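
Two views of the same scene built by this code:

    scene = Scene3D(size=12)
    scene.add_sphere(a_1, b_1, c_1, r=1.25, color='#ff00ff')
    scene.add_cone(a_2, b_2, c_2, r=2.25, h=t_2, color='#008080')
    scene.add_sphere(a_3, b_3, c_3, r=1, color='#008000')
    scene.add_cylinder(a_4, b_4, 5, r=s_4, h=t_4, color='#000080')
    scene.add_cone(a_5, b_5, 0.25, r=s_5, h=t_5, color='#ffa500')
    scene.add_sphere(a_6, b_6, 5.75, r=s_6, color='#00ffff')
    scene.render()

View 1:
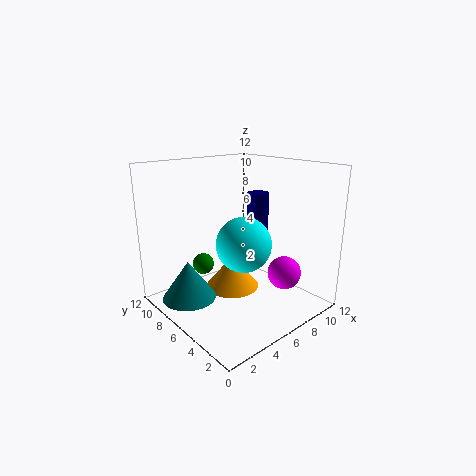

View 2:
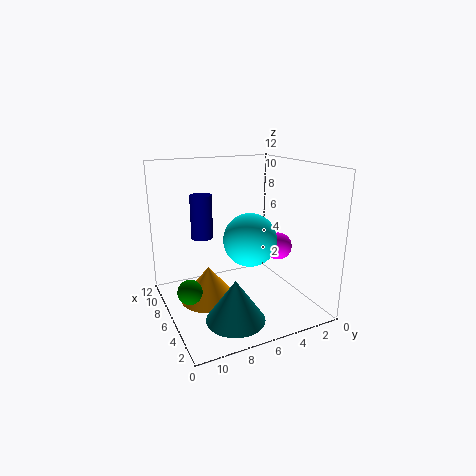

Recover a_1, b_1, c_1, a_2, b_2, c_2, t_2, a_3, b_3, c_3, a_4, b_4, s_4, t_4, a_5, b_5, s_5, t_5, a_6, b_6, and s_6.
a_1 = 6.75
b_1 = 1.5
c_1 = 4.25
a_2 = 2.25
b_2 = 8
c_2 = 1
t_2 = 3.25
a_3 = 5.5
b_3 = 10.5
c_3 = 2.25
a_4 = 10
b_4 = 7.75
s_4 = 1
t_4 = 4
a_5 = 7.25
b_5 = 8.25
s_5 = 2.5
t_5 = 3
a_6 = 5.75
b_6 = 5
s_6 = 2.25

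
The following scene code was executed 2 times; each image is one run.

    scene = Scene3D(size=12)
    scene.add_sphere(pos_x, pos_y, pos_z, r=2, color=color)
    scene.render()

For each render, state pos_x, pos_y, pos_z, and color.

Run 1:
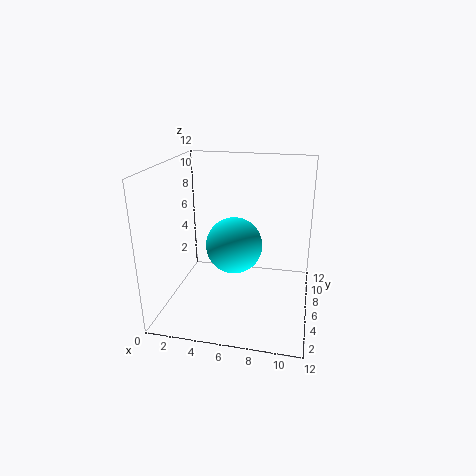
pos_x = 6.5; pos_y = 2.5; pos_z = 7; color = 'cyan'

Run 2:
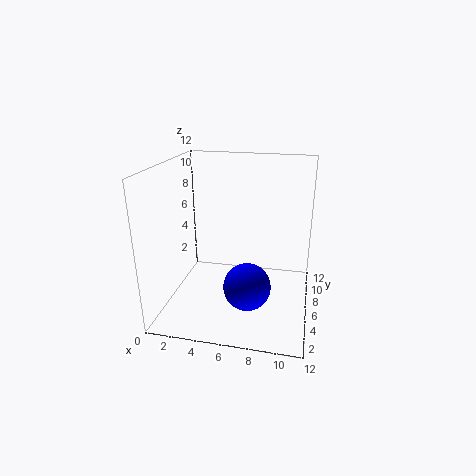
pos_x = 7; pos_y = 5; pos_z = 2; color = 'blue'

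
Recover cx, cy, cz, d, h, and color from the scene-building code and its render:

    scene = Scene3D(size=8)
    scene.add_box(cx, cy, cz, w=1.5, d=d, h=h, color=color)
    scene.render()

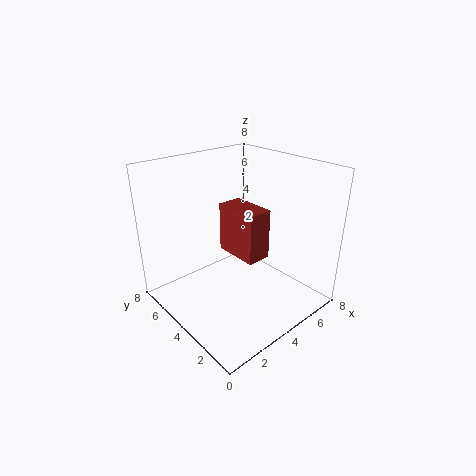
cx = 4.5, cy = 3.5, cz = 2.25, d = 2.75, h = 3, color = 'brown'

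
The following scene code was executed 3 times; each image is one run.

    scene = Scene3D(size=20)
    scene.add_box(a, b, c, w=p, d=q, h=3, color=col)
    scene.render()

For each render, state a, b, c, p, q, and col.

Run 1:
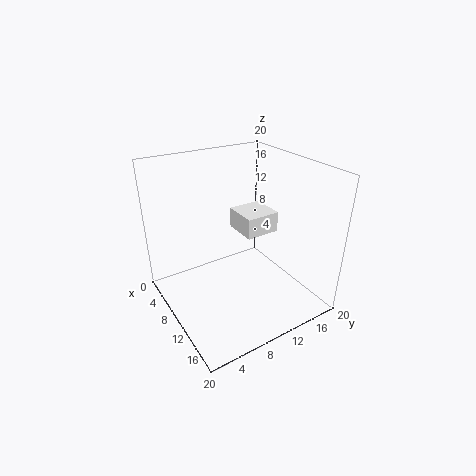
a = 5.5, b = 11.5, c = 9.5, p = 5, q = 5, col = 'white'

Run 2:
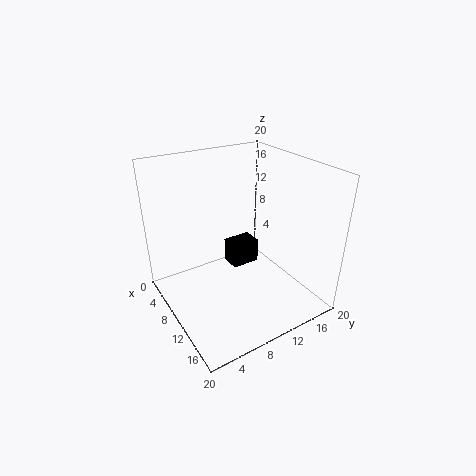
a = 11.5, b = 7, c = 8.5, p = 2.5, q = 3.5, col = 'black'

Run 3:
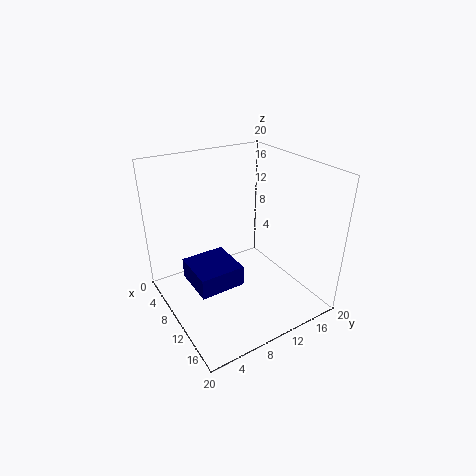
a = 5, b = 3.5, c = 3, p = 6.5, q = 6.5, col = 'navy'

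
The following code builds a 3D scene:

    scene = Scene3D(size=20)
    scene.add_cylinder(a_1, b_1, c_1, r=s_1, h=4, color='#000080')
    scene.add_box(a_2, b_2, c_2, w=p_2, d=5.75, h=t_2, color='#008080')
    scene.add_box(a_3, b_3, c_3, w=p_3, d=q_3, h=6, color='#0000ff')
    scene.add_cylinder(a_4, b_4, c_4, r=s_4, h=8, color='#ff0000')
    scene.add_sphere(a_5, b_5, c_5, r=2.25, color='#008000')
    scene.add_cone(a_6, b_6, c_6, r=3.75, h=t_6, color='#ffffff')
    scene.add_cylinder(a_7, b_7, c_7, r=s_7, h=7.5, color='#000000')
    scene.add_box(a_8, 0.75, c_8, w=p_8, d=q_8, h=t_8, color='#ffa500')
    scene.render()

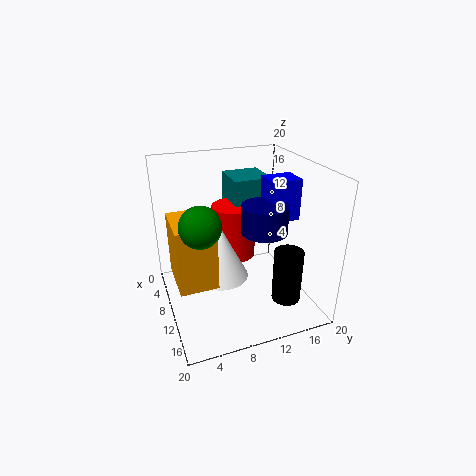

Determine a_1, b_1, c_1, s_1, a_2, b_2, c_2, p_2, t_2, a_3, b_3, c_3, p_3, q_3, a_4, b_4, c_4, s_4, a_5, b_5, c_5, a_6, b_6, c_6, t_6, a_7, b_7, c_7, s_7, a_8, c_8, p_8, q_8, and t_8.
a_1 = 10.5, b_1 = 13.75, c_1 = 10.5, s_1 = 3.25, a_2 = 0.25, b_2 = 11, c_2 = 9.25, p_2 = 6, t_2 = 7.5, a_3 = 6.75, b_3 = 14.75, c_3 = 11.5, p_3 = 3.75, q_3 = 4.5, a_4 = 5.5, b_4 = 11, c_4 = 5, s_4 = 3.25, a_5 = 17.5, b_5 = 3, c_5 = 16.25, a_6 = 10, b_6 = 7.5, c_6 = 4.5, t_6 = 7.5, a_7 = 14.75, b_7 = 15.5, c_7 = 1.75, s_7 = 2, a_8 = 7.75, c_8 = 5.75, p_8 = 6.75, q_8 = 5, t_8 = 8.5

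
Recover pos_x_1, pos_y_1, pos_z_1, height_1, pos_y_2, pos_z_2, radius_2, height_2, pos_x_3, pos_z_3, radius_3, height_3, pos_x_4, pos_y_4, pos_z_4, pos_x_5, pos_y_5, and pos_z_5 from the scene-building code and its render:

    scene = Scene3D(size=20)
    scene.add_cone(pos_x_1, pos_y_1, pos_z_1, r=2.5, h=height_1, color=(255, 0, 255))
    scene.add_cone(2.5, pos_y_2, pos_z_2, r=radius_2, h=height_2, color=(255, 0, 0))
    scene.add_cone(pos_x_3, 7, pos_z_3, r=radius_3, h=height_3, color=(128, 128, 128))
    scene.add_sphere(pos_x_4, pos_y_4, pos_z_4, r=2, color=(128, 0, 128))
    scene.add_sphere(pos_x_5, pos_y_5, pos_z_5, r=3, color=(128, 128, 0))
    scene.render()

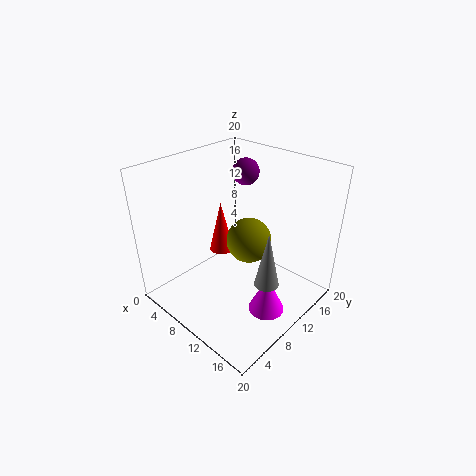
pos_x_1 = 15.5, pos_y_1 = 10, pos_z_1 = 0.5, height_1 = 5.5, pos_y_2 = 14, pos_z_2 = 3, radius_2 = 2, height_2 = 8.5, pos_x_3 = 17.5, pos_z_3 = 8, radius_3 = 1.5, height_3 = 7, pos_x_4 = 6, pos_y_4 = 16, pos_z_4 = 17, pos_x_5 = 12, pos_y_5 = 10, pos_z_5 = 10.5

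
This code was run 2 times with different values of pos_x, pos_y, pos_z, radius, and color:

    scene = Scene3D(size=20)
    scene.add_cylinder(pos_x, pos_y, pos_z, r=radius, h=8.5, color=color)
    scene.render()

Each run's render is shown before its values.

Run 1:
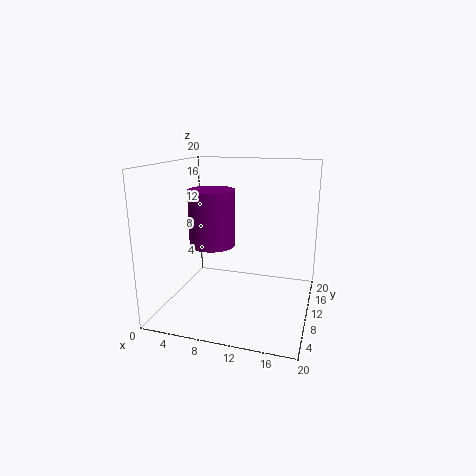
pos_x = 5
pos_y = 13
pos_z = 7.5
radius = 3.5
color = 'purple'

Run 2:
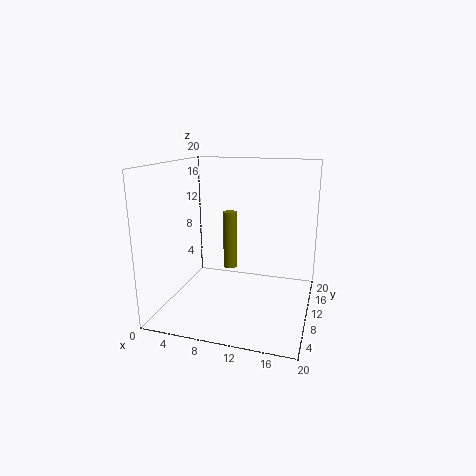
pos_x = 8
pos_y = 12.5
pos_z = 4.5
radius = 1
color = 'olive'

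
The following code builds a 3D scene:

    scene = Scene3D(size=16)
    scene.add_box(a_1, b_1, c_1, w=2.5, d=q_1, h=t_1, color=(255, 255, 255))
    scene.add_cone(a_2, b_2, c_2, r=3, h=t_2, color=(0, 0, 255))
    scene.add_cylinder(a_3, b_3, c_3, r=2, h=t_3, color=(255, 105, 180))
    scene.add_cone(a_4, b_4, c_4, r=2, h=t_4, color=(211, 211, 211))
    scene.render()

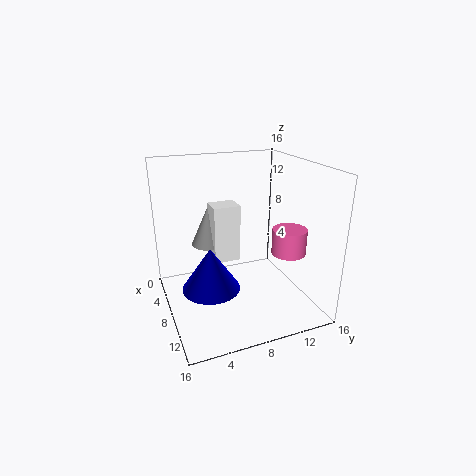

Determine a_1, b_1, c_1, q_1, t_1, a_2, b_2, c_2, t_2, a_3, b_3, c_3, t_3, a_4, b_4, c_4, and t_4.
a_1 = 5
b_1 = 5.5
c_1 = 5
q_1 = 3
t_1 = 6.5
a_2 = 10.5
b_2 = 4
c_2 = 4
t_2 = 4.5
a_3 = 9
b_3 = 14
c_3 = 5.5
t_3 = 3
a_4 = 5
b_4 = 5.5
c_4 = 6.5
t_4 = 4.5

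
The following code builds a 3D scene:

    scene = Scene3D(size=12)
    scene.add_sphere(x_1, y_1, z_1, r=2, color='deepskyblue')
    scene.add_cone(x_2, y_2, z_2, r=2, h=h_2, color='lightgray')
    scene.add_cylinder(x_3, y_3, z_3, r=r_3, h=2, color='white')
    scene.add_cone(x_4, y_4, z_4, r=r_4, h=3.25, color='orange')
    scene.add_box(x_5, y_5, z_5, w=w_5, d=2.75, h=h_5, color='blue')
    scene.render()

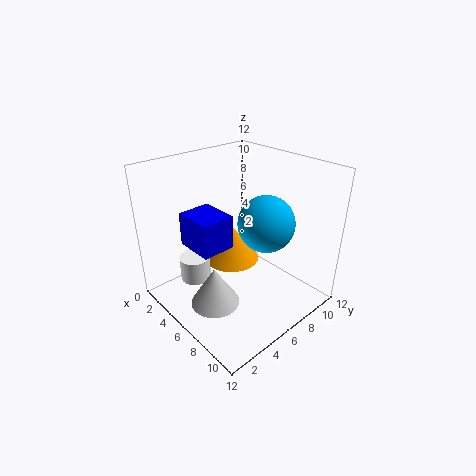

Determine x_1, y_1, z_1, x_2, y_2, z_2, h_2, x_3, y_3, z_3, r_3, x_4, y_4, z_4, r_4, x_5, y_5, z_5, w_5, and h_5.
x_1 = 9.75; y_1 = 5.25; z_1 = 9; x_2 = 6.5; y_2 = 3; z_2 = 1.25; h_2 = 3.25; x_3 = 4.25; y_3 = 2.75; z_3 = 2.75; r_3 = 1.25; x_4 = 4; y_4 = 7; z_4 = 2.75; r_4 = 2.5; x_5 = 3.25; y_5 = 2.25; z_5 = 5.75; w_5 = 3.25; h_5 = 2.75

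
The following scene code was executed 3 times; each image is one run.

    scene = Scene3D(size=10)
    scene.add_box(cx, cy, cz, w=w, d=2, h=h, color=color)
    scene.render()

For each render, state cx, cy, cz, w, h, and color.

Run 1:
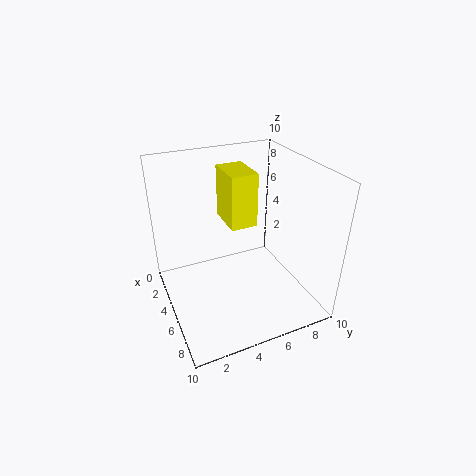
cx = 1, cy = 5, cz = 5, w = 3, h = 4, color = 'yellow'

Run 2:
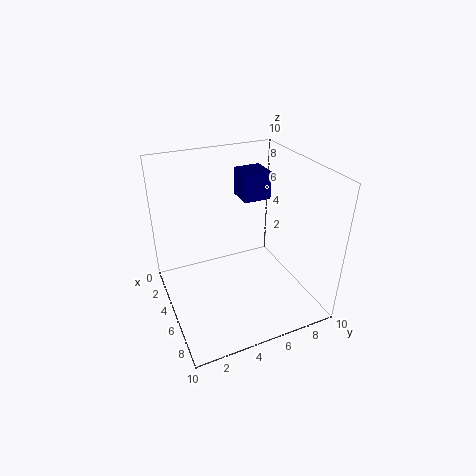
cx = 2, cy = 6, cz = 7, w = 2, h = 2, color = 'navy'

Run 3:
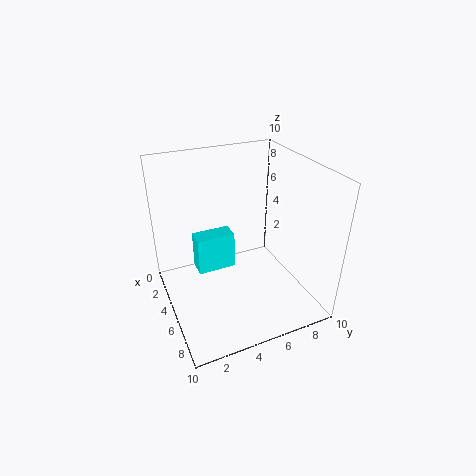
cx = 8, cy = 1, cz = 6, w = 1, h = 2, color = 'cyan'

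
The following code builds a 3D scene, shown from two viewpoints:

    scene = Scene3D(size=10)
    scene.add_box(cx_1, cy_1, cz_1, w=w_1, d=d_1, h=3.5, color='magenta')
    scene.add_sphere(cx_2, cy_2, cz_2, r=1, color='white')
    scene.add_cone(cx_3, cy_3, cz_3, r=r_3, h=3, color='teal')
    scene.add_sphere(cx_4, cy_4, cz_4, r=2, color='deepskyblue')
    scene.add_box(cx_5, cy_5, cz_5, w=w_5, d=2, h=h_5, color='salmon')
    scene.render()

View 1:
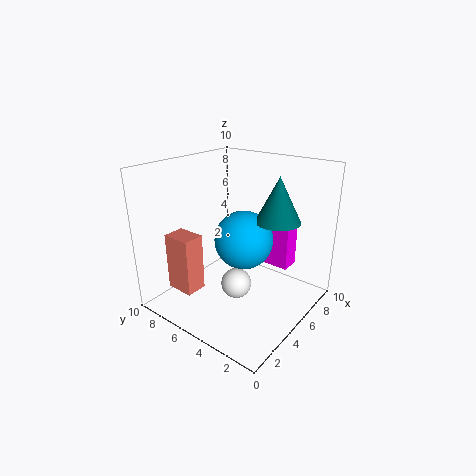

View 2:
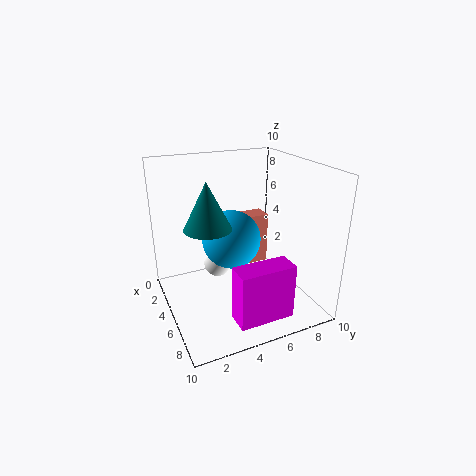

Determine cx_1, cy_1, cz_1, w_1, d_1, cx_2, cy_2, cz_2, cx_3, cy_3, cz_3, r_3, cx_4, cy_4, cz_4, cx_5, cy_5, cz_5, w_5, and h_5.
cx_1 = 8.5; cy_1 = 3; cz_1 = 1.5; w_1 = 1.5; d_1 = 3.5; cx_2 = 3.5; cy_2 = 4; cz_2 = 2.5; cx_3 = 6; cy_3 = 2.5; cz_3 = 6.5; r_3 = 1.5; cx_4 = 5; cy_4 = 4.5; cz_4 = 5; cx_5 = 1.5; cy_5 = 6.5; cz_5 = 1.5; w_5 = 1.5; h_5 = 4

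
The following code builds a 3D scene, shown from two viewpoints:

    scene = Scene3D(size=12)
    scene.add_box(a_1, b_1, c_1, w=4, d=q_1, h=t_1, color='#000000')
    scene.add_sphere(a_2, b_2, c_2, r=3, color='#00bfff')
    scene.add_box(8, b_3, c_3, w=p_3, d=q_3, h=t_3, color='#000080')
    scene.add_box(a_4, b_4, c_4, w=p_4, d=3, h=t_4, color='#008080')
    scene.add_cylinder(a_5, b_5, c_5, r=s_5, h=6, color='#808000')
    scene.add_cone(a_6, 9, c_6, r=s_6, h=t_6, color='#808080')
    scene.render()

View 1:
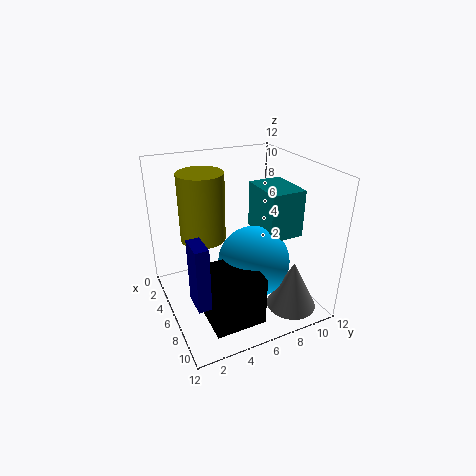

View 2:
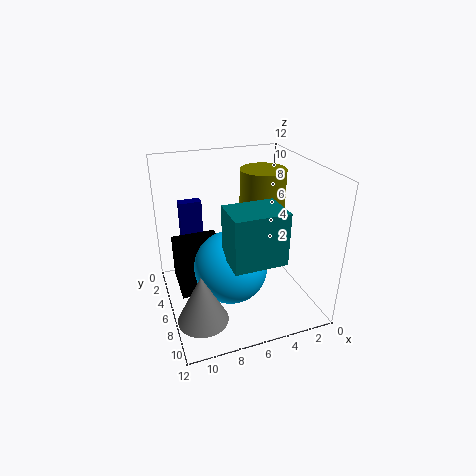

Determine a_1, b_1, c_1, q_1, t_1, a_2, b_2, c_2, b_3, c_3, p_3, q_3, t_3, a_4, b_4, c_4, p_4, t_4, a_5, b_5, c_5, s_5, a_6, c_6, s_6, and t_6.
a_1 = 7, b_1 = 2, c_1 = 1, q_1 = 4, t_1 = 4, a_2 = 7, b_2 = 7, c_2 = 4, b_3 = 1, c_3 = 3, p_3 = 2, q_3 = 1, t_3 = 5, a_4 = 4, b_4 = 8, c_4 = 6, p_4 = 4, t_4 = 4, a_5 = 3, b_5 = 4, c_5 = 5, s_5 = 2, a_6 = 10, c_6 = 1, s_6 = 2, t_6 = 4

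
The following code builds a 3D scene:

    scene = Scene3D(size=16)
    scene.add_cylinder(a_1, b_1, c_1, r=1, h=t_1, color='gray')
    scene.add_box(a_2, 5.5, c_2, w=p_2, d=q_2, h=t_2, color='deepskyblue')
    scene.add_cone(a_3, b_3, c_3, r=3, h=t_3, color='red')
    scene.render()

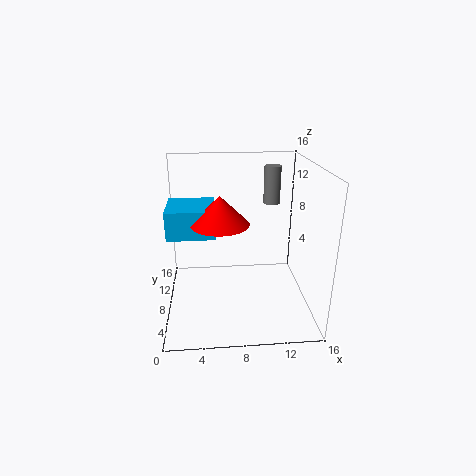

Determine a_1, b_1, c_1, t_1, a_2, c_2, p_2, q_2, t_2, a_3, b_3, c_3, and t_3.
a_1 = 12.5, b_1 = 12.5, c_1 = 10.5, t_1 = 4.5, a_2 = 0.5, c_2 = 9, p_2 = 5, q_2 = 5, t_2 = 3, a_3 = 6, b_3 = 6, c_3 = 10.5, t_3 = 3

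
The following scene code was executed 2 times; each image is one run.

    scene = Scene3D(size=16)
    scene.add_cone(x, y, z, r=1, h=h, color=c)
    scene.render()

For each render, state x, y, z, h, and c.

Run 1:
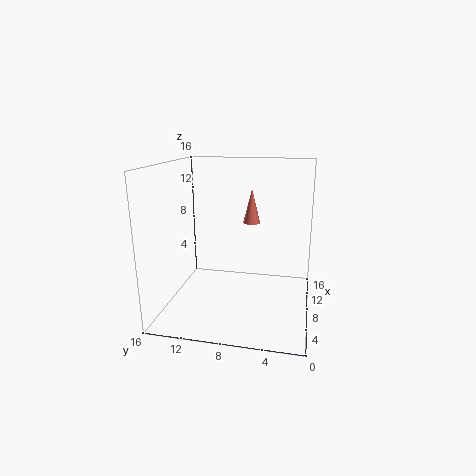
x = 11, y = 7, z = 9, h = 4, c = 'salmon'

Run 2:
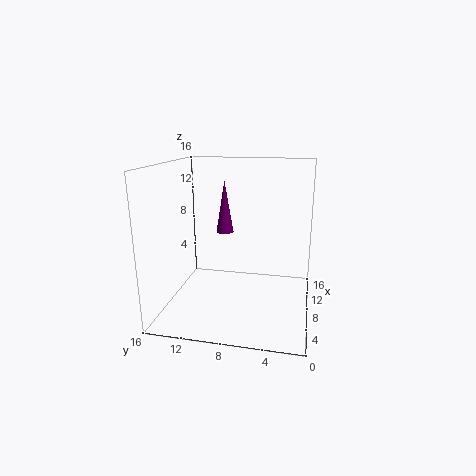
x = 10, y = 10, z = 8, h = 6, c = 'purple'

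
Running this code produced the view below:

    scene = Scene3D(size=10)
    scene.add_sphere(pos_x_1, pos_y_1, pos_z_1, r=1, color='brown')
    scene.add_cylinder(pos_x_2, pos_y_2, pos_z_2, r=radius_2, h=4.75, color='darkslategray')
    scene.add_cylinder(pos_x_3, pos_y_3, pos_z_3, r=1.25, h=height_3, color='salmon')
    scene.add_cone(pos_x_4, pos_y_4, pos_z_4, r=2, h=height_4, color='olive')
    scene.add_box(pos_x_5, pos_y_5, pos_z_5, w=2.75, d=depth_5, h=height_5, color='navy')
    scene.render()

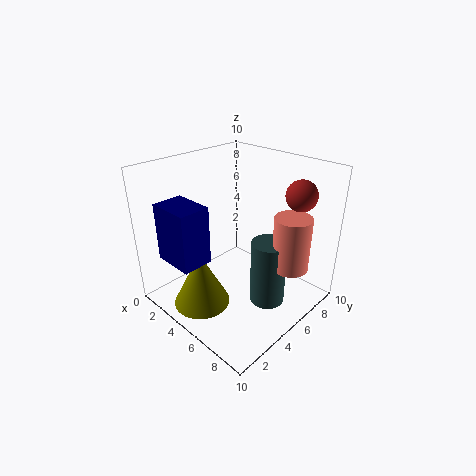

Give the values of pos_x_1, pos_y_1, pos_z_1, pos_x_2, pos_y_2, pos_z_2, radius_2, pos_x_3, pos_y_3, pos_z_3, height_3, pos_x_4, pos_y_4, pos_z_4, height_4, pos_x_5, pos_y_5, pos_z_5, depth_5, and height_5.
pos_x_1 = 8.5
pos_y_1 = 7
pos_z_1 = 8.5
pos_x_2 = 7
pos_y_2 = 6
pos_z_2 = 0.25
radius_2 = 1.25
pos_x_3 = 8.25
pos_y_3 = 6.75
pos_z_3 = 3.25
height_3 = 3.75
pos_x_4 = 3.75
pos_y_4 = 2.5
pos_z_4 = 0.25
height_4 = 4
pos_x_5 = 2.5
pos_y_5 = 0.25
pos_z_5 = 4.5
depth_5 = 2
height_5 = 3.75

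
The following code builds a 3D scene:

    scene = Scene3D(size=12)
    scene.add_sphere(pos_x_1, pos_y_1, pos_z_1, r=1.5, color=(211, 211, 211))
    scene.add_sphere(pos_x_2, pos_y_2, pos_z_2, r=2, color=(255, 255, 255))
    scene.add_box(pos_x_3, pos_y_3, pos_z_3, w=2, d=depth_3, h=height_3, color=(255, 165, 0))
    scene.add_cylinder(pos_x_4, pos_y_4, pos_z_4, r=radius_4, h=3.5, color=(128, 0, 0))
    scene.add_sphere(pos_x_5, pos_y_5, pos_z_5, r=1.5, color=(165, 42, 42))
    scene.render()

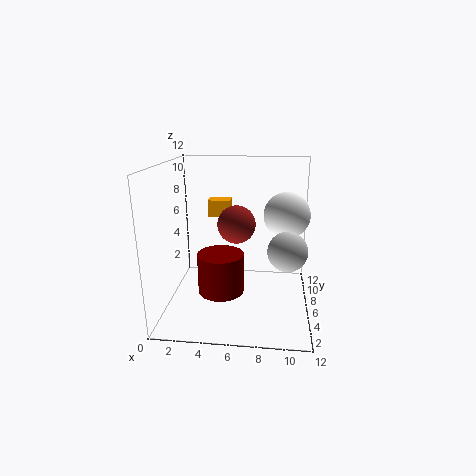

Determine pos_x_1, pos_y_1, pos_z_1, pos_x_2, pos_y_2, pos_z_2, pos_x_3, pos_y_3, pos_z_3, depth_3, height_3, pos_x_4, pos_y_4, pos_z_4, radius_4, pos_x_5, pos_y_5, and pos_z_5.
pos_x_1 = 10, pos_y_1 = 3.5, pos_z_1 = 6, pos_x_2 = 10, pos_y_2 = 8, pos_z_2 = 7.5, pos_x_3 = 3, pos_y_3 = 8.5, pos_z_3 = 7, depth_3 = 1.5, height_3 = 1.5, pos_x_4 = 4.5, pos_y_4 = 6, pos_z_4 = 1, radius_4 = 2, pos_x_5 = 6, pos_y_5 = 5, pos_z_5 = 7.5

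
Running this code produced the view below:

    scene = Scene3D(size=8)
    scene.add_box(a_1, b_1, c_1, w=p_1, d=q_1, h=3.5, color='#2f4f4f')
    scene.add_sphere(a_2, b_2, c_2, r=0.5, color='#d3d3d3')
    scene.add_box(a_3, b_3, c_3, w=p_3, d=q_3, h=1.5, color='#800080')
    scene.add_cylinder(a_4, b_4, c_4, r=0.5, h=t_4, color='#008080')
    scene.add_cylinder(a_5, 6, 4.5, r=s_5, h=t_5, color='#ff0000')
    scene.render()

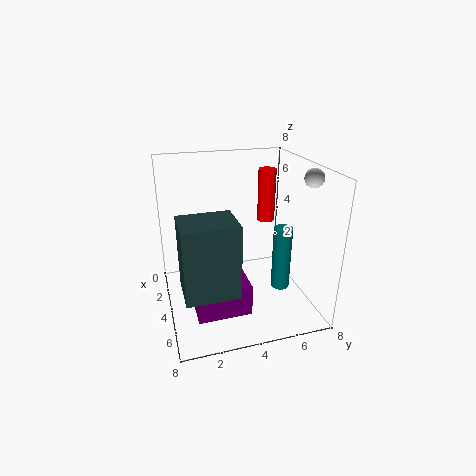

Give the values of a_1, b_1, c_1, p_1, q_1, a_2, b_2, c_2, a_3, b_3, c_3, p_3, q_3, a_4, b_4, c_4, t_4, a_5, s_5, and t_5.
a_1 = 6; b_1 = 0.5; c_1 = 3; p_1 = 2; q_1 = 2.5; a_2 = 5.5; b_2 = 7.5; c_2 = 7.5; a_3 = 5.5; b_3 = 1; c_3 = 2; p_3 = 2.5; q_3 = 2.5; a_4 = 5.5; b_4 = 6; c_4 = 1.5; t_4 = 3.5; a_5 = 3; s_5 = 0.5; t_5 = 3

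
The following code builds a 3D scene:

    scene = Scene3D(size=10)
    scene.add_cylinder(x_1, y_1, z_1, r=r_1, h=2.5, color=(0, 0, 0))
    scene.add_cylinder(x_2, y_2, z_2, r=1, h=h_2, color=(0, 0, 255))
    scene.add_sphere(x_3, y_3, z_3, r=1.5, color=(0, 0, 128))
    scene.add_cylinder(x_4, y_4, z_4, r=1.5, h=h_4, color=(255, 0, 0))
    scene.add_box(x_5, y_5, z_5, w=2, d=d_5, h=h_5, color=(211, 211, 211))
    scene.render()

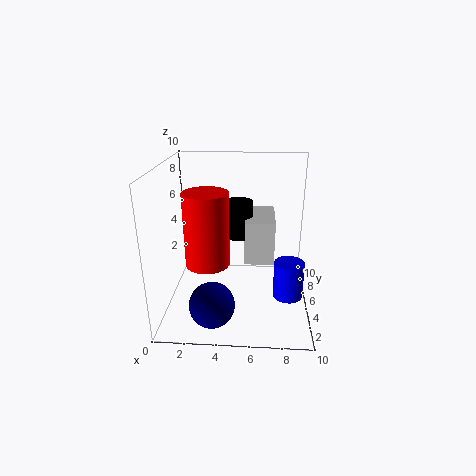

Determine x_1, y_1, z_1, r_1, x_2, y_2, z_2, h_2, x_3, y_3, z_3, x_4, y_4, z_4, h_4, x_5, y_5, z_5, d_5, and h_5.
x_1 = 5; y_1 = 5.5; z_1 = 5; r_1 = 1; x_2 = 8.5; y_2 = 3.5; z_2 = 1.5; h_2 = 2.5; x_3 = 3.5; y_3 = 2; z_3 = 1.5; x_4 = 3; y_4 = 4; z_4 = 3.5; h_4 = 5; x_5 = 5.5; y_5 = 4; z_5 = 3.5; d_5 = 3.5; h_5 = 3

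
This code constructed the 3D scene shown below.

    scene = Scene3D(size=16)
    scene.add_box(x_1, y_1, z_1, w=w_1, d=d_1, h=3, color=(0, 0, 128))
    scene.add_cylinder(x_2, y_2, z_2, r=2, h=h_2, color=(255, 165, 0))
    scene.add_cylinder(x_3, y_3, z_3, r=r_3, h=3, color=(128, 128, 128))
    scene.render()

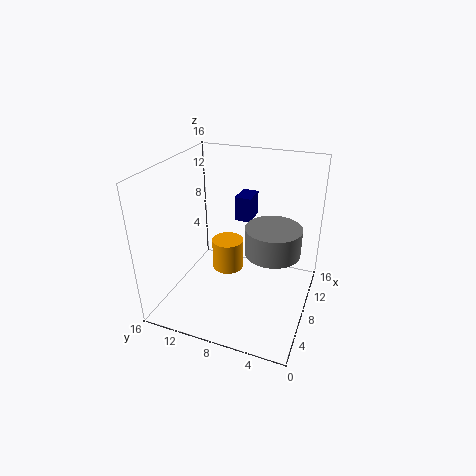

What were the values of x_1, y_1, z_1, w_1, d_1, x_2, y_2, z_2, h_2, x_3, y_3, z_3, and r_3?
x_1 = 12
y_1 = 8
z_1 = 8
w_1 = 3
d_1 = 2
x_2 = 12
y_2 = 11
z_2 = 1
h_2 = 4
x_3 = 8
y_3 = 4
z_3 = 7
r_3 = 3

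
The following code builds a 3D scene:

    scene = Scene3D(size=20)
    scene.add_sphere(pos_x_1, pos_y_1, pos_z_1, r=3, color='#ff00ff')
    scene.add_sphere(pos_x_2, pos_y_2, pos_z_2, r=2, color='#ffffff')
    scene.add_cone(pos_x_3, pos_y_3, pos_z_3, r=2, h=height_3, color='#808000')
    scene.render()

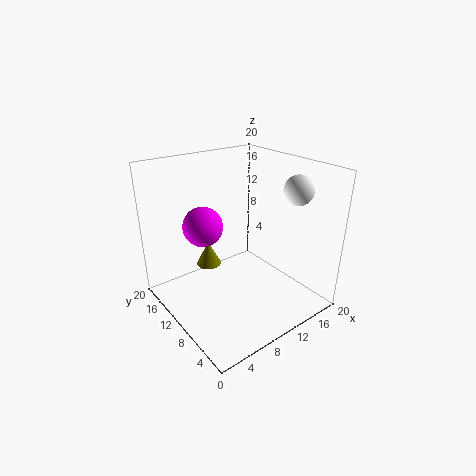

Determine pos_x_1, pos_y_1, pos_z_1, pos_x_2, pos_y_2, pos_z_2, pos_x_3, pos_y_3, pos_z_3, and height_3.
pos_x_1 = 8; pos_y_1 = 16; pos_z_1 = 10; pos_x_2 = 16; pos_y_2 = 5; pos_z_2 = 17; pos_x_3 = 10; pos_y_3 = 18; pos_z_3 = 2; height_3 = 4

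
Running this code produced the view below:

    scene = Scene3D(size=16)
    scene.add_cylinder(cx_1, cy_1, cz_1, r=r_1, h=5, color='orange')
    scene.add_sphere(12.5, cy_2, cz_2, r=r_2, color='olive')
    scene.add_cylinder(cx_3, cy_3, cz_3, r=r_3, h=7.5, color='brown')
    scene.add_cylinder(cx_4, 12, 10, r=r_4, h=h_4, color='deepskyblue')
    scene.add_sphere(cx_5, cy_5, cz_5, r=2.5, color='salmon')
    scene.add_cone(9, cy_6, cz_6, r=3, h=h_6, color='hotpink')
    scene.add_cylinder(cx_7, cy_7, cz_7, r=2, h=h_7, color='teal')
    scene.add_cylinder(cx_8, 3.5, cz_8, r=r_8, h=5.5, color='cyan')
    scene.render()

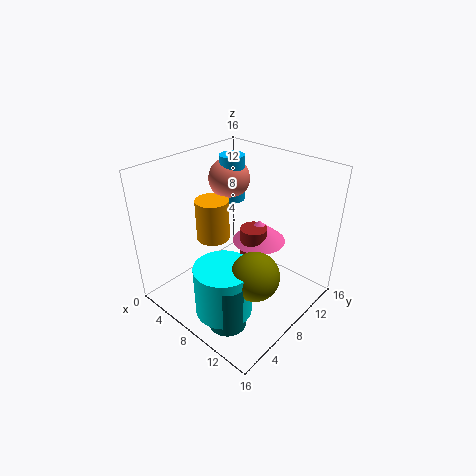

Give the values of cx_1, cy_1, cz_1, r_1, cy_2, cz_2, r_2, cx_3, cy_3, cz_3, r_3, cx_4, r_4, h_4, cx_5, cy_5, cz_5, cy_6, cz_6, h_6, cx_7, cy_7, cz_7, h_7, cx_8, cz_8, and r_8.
cx_1 = 3.5
cy_1 = 8.5
cz_1 = 6
r_1 = 2
cy_2 = 5.5
cz_2 = 6.5
r_2 = 2.5
cx_3 = 9
cy_3 = 9.5
cz_3 = 1.5
r_3 = 1.5
cx_4 = 3.5
r_4 = 1.5
h_4 = 5.5
cx_5 = 3
cy_5 = 12
cz_5 = 12.5
cy_6 = 10.5
cz_6 = 7
h_6 = 2.5
cx_7 = 11
cy_7 = 3
cz_7 = 1
h_7 = 5.5
cx_8 = 10
cz_8 = 2
r_8 = 3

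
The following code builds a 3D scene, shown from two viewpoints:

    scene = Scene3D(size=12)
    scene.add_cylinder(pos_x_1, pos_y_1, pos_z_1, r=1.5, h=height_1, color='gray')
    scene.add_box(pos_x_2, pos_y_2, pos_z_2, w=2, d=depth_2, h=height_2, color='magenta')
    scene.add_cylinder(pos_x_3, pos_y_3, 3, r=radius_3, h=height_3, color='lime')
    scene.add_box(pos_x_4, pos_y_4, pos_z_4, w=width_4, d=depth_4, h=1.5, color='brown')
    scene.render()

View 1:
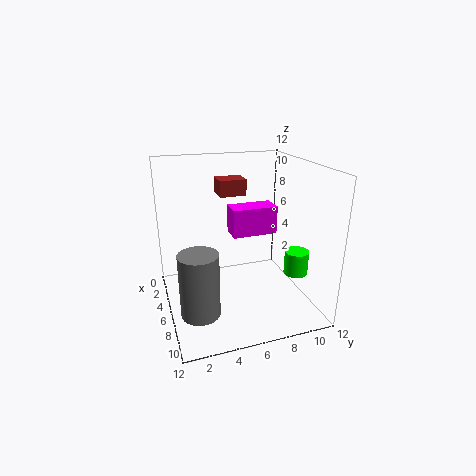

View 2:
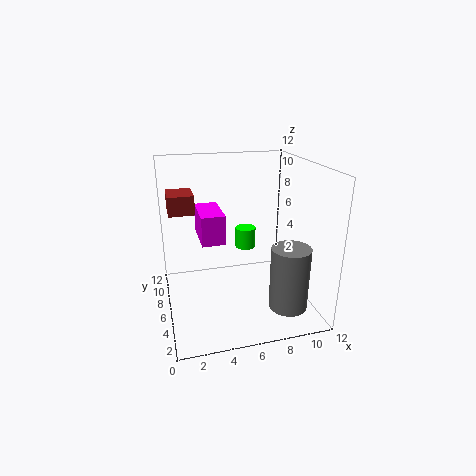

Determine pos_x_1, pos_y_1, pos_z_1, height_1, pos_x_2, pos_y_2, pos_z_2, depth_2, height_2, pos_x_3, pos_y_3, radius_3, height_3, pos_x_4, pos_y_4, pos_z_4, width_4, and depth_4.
pos_x_1 = 9, pos_y_1 = 2, pos_z_1 = 1.5, height_1 = 5, pos_x_2 = 3, pos_y_2 = 6, pos_z_2 = 5.5, depth_2 = 4, height_2 = 2.5, pos_x_3 = 8, pos_y_3 = 10.5, radius_3 = 1, height_3 = 2, pos_x_4 = 0.5, pos_y_4 = 5.5, pos_z_4 = 8.5, width_4 = 2, depth_4 = 2.5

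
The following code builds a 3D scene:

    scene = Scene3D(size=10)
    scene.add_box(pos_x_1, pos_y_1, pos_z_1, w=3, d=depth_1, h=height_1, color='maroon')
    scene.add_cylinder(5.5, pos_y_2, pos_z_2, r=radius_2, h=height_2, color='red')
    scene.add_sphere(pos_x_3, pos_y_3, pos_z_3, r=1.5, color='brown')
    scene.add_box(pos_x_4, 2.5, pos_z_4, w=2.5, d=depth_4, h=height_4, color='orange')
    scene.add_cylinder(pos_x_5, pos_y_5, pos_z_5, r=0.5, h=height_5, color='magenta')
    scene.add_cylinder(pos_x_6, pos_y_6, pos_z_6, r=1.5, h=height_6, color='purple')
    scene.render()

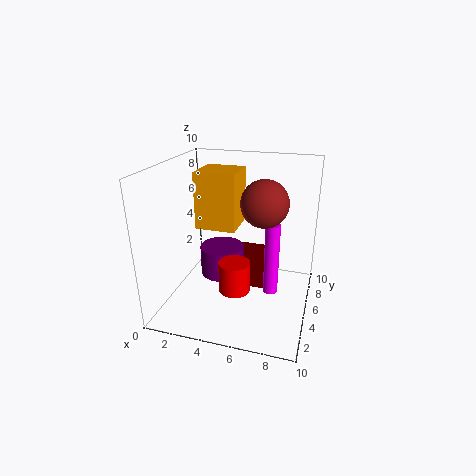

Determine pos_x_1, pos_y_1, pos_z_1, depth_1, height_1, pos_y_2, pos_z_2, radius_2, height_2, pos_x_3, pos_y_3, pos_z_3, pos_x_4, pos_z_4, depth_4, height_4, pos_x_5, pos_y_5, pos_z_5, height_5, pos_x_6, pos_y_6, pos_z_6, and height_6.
pos_x_1 = 4
pos_y_1 = 6
pos_z_1 = 0.5
depth_1 = 1.5
height_1 = 3
pos_y_2 = 2.5
pos_z_2 = 2.5
radius_2 = 1
height_2 = 2
pos_x_3 = 7
pos_y_3 = 4
pos_z_3 = 8
pos_x_4 = 3
pos_z_4 = 6.5
depth_4 = 2.5
height_4 = 3.5
pos_x_5 = 7.5
pos_y_5 = 4.5
pos_z_5 = 1.5
height_5 = 5
pos_x_6 = 4
pos_y_6 = 4.5
pos_z_6 = 2.5
height_6 = 2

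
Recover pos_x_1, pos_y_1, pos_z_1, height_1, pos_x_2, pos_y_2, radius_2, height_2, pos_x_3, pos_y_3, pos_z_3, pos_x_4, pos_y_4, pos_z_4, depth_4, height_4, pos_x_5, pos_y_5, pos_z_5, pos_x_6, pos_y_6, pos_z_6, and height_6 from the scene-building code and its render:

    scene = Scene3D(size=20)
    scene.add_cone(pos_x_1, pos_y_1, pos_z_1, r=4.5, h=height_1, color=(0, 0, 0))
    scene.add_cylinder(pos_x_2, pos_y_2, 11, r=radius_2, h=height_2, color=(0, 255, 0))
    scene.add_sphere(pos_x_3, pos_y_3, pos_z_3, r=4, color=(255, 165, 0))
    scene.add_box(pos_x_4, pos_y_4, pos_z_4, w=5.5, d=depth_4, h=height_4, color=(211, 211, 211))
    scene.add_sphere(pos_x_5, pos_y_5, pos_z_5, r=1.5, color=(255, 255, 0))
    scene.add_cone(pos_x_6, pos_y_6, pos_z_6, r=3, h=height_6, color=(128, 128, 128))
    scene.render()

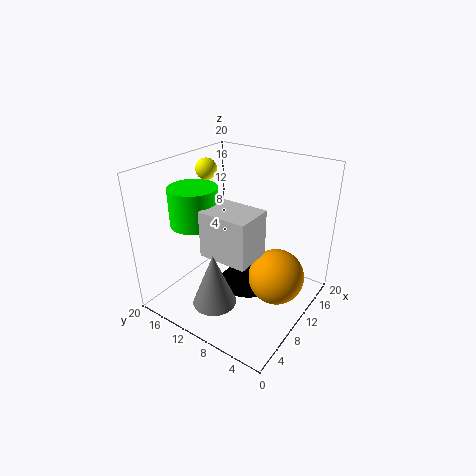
pos_x_1 = 13.5
pos_y_1 = 10.5
pos_z_1 = 0.5
height_1 = 5
pos_x_2 = 8.5
pos_y_2 = 16.5
radius_2 = 3.5
height_2 = 5.5
pos_x_3 = 12.5
pos_y_3 = 5
pos_z_3 = 4
pos_x_4 = 6
pos_y_4 = 6.5
pos_z_4 = 8
depth_4 = 7
height_4 = 6.5
pos_x_5 = 11
pos_y_5 = 16
pos_z_5 = 18.5
pos_x_6 = 5
pos_y_6 = 10.5
pos_z_6 = 2
height_6 = 7.5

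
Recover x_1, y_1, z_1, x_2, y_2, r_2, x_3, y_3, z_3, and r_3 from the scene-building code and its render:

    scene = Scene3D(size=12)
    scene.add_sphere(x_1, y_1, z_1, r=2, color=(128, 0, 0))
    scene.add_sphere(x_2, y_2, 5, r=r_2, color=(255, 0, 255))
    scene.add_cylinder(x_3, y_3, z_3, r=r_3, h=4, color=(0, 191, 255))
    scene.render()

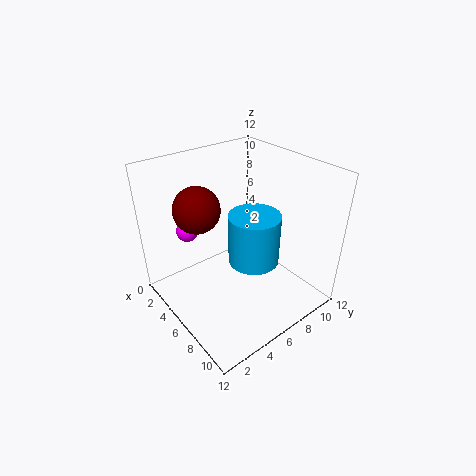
x_1 = 3; y_1 = 4; z_1 = 8; x_2 = 1; y_2 = 4; r_2 = 1; x_3 = 8; y_3 = 6; z_3 = 5; r_3 = 2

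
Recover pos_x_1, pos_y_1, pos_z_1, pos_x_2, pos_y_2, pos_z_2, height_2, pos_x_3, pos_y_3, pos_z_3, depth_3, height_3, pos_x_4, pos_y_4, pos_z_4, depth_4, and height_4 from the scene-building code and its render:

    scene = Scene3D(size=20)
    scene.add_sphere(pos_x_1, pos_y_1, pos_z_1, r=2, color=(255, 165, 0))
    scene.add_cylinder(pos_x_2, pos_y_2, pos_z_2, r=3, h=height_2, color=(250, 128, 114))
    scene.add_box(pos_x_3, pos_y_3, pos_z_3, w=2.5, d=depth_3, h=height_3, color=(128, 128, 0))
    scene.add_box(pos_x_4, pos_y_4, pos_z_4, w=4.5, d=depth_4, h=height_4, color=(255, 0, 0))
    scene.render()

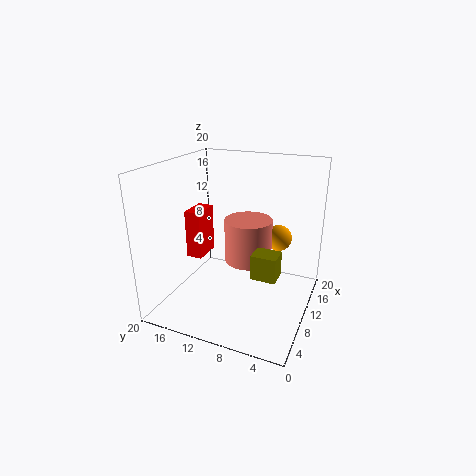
pos_x_1 = 16.5
pos_y_1 = 6
pos_z_1 = 8
pos_x_2 = 7.5
pos_y_2 = 7.5
pos_z_2 = 8.5
height_2 = 5.5
pos_x_3 = 3
pos_y_3 = 2.5
pos_z_3 = 8.5
depth_3 = 3
height_3 = 3
pos_x_4 = 11.5
pos_y_4 = 17
pos_z_4 = 4.5
depth_4 = 2.5
height_4 = 7.5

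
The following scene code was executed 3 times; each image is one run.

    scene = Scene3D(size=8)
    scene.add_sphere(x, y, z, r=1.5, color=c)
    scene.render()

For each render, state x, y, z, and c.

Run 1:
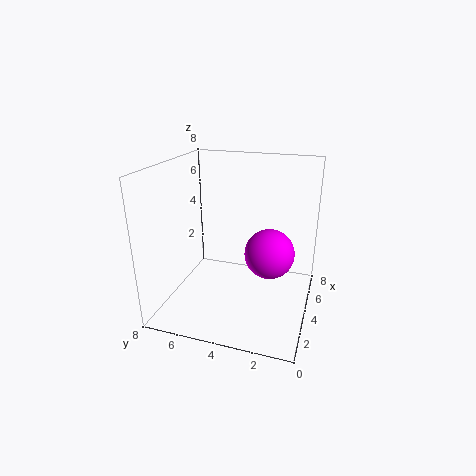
x = 5.5; y = 2.5; z = 2.5; c = 'magenta'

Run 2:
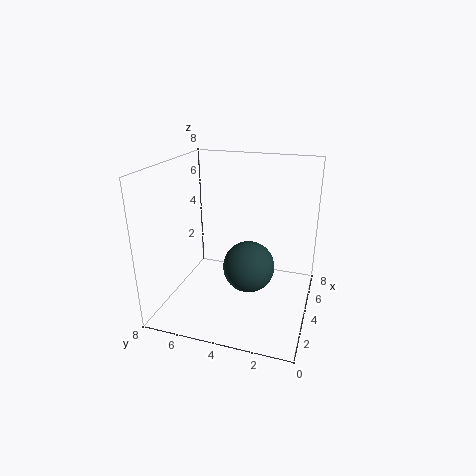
x = 4.5; y = 3.5; z = 2; c = 'darkslategray'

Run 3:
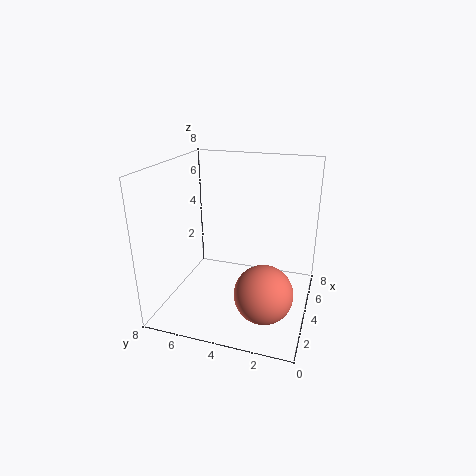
x = 2; y = 2; z = 2; c = 'salmon'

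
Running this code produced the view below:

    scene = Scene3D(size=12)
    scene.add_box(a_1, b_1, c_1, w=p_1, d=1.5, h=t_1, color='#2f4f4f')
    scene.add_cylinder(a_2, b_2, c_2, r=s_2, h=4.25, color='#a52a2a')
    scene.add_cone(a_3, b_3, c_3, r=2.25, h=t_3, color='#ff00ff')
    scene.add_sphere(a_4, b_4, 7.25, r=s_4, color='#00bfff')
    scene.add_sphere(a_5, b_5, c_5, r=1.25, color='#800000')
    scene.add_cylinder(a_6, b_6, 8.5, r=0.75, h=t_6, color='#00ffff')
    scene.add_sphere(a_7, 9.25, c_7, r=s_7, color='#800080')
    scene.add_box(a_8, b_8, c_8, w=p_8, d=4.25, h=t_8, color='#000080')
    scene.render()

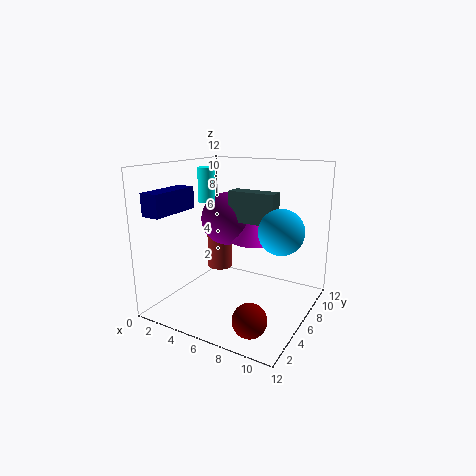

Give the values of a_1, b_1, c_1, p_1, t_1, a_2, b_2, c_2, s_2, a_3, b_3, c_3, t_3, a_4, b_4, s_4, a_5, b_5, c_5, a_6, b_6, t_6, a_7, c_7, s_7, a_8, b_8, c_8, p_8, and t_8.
a_1 = 4
b_1 = 7.75
c_1 = 6.75
p_1 = 4.25
t_1 = 2.75
a_2 = 1.75
b_2 = 9.75
c_2 = 1.25
s_2 = 1.25
a_3 = 5.75
b_3 = 9.5
c_3 = 4.75
t_3 = 3
a_4 = 10
b_4 = 5.5
s_4 = 1.75
a_5 = 9.5
b_5 = 1.5
c_5 = 1.75
a_6 = 2.25
b_6 = 7
t_6 = 3
a_7 = 3
c_7 = 6.5
s_7 = 2.5
a_8 = 1.25
b_8 = 0.25
c_8 = 8.5
p_8 = 1.5
t_8 = 1.75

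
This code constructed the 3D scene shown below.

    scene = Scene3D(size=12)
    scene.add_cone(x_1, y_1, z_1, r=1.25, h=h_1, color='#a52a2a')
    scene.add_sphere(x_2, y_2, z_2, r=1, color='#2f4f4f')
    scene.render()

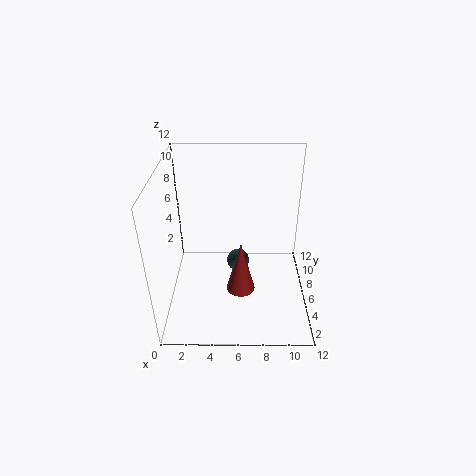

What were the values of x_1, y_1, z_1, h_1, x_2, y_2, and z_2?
x_1 = 6.25, y_1 = 5.5, z_1 = 1, h_1 = 4.75, x_2 = 6, y_2 = 7.25, z_2 = 2.75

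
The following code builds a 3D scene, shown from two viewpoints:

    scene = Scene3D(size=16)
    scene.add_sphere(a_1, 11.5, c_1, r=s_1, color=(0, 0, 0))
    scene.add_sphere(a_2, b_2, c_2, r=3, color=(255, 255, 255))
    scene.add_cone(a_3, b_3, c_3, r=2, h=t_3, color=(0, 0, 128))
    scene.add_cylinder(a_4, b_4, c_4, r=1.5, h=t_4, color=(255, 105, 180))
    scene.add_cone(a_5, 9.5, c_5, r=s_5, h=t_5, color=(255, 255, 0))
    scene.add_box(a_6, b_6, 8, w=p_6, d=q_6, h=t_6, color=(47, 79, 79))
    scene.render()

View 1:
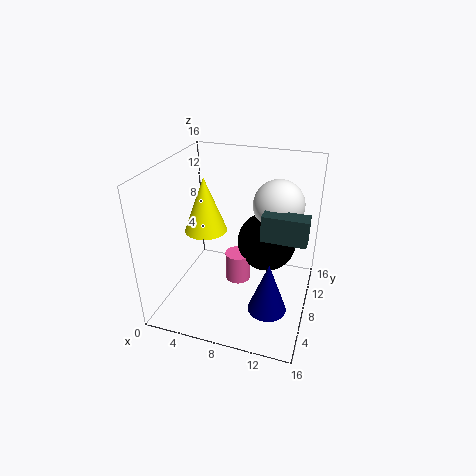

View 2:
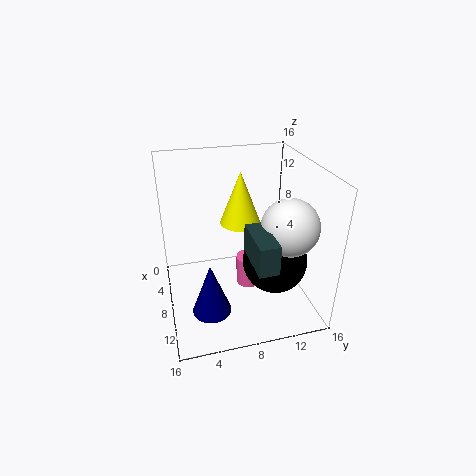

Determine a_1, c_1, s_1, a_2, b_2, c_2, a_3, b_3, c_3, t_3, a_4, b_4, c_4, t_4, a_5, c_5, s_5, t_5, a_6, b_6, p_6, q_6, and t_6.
a_1 = 10.5, c_1 = 6, s_1 = 3.5, a_2 = 11.5, b_2 = 12.5, c_2 = 10.5, a_3 = 12.5, b_3 = 4, c_3 = 2.5, t_3 = 5.5, a_4 = 7.5, b_4 = 9.5, c_4 = 1.5, t_4 = 3.5, a_5 = 3.5, c_5 = 7.5, s_5 = 2.5, t_5 = 6.5, a_6 = 10.5, b_6 = 8, p_6 = 5, q_6 = 2, t_6 = 3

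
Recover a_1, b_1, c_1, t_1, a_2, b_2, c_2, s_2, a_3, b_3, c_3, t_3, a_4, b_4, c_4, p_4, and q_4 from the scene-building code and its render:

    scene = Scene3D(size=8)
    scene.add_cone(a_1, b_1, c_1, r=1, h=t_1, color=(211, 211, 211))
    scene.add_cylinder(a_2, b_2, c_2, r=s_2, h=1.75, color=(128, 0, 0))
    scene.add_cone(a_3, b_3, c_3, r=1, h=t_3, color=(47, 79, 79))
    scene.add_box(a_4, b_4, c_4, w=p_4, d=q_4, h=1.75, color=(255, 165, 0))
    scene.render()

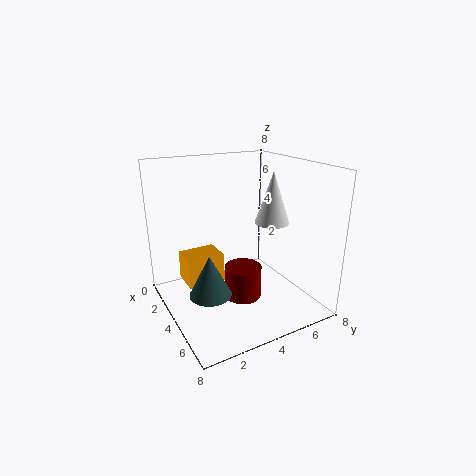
a_1 = 4
b_1 = 6.25
c_1 = 4.5
t_1 = 3
a_2 = 5
b_2 = 3.75
c_2 = 1
s_2 = 1
a_3 = 6.25
b_3 = 1.25
c_3 = 2.5
t_3 = 2
a_4 = 1
b_4 = 1.5
c_4 = 0.75
p_4 = 1.75
q_4 = 2.25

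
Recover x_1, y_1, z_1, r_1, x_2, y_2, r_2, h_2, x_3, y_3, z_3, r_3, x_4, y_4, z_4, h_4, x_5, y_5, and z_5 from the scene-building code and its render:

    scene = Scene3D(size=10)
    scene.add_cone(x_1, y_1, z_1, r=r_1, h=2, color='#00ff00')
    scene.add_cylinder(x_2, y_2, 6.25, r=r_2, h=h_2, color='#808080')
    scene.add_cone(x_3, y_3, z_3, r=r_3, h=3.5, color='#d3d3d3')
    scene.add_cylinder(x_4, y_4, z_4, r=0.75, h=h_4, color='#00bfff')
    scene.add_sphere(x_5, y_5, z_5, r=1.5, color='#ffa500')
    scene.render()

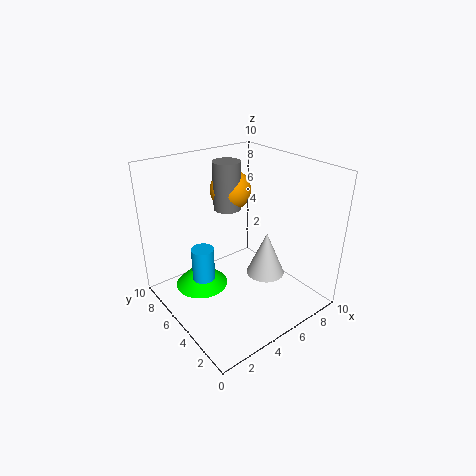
x_1 = 3.5, y_1 = 7.75, z_1 = 0.25, r_1 = 2, x_2 = 5.75, y_2 = 7.25, r_2 = 1, h_2 = 3.5, x_3 = 8, y_3 = 5.25, z_3 = 0.75, r_3 = 1.5, x_4 = 2.25, y_4 = 5.25, z_4 = 2.75, h_4 = 2.25, x_5 = 6.25, y_5 = 7.5, z_5 = 7.5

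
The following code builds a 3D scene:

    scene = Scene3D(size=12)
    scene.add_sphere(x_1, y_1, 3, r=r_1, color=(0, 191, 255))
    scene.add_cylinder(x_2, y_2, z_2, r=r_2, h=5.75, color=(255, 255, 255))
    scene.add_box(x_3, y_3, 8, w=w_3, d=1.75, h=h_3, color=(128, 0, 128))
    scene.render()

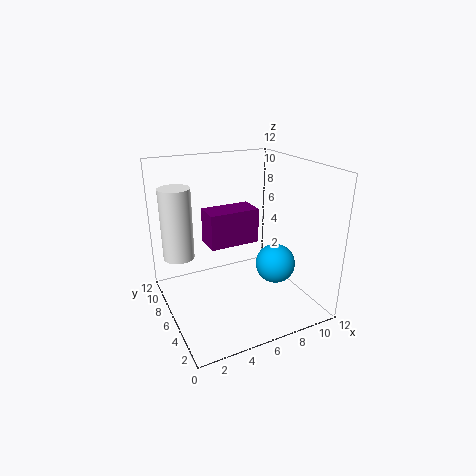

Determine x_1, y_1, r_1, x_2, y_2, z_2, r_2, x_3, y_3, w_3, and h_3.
x_1 = 9.5, y_1 = 5.5, r_1 = 1.75, x_2 = 1.25, y_2 = 7.25, z_2 = 4.75, r_2 = 1.25, x_3 = 1.75, y_3 = 1, w_3 = 3.25, h_3 = 2.25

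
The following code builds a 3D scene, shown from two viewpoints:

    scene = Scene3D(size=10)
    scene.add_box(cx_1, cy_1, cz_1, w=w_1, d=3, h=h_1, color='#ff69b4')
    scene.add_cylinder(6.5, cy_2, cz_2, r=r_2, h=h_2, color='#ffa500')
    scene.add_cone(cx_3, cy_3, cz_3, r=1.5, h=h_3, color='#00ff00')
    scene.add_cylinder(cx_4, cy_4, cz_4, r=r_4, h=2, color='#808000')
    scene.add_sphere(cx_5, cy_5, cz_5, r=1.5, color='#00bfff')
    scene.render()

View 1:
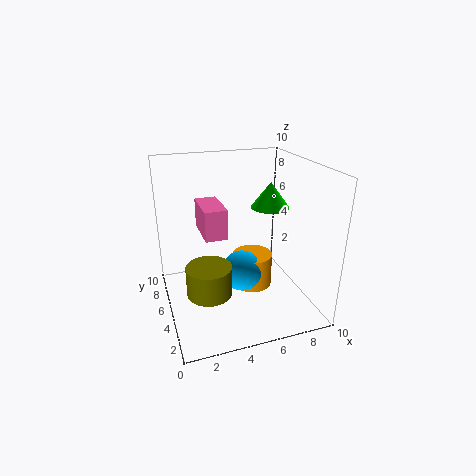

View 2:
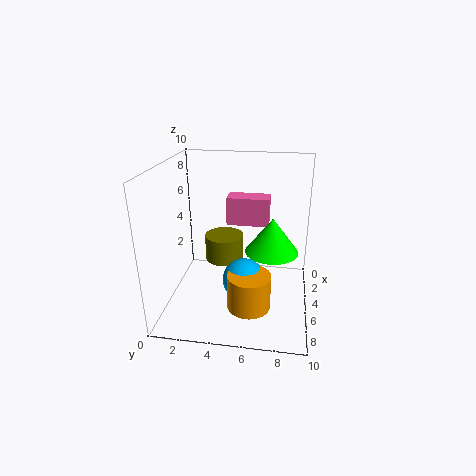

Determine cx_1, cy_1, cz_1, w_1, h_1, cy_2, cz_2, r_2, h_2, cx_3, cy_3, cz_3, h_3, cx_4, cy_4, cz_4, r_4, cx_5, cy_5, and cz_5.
cx_1 = 2.5; cy_1 = 4; cz_1 = 5.5; w_1 = 1.5; h_1 = 2; cy_2 = 6; cz_2 = 0.5; r_2 = 1.5; h_2 = 2.5; cx_3 = 8.5; cy_3 = 7.5; cz_3 = 6; h_3 = 2; cx_4 = 2.5; cy_4 = 3.5; cz_4 = 2; r_4 = 1.5; cx_5 = 5.5; cy_5 = 5.5; cz_5 = 2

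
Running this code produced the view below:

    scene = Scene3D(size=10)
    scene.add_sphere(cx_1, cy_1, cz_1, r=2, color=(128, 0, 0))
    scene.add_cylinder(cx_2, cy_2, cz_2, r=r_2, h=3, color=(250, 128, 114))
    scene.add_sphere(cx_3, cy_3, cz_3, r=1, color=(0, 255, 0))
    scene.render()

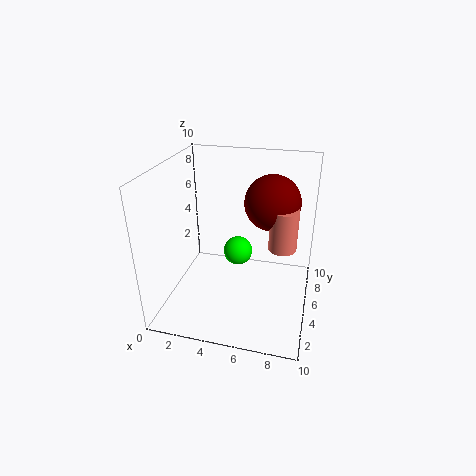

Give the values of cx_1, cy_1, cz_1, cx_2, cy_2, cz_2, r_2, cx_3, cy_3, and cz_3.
cx_1 = 7
cy_1 = 7
cz_1 = 7
cx_2 = 8
cy_2 = 6
cz_2 = 4
r_2 = 1
cx_3 = 5
cy_3 = 5
cz_3 = 4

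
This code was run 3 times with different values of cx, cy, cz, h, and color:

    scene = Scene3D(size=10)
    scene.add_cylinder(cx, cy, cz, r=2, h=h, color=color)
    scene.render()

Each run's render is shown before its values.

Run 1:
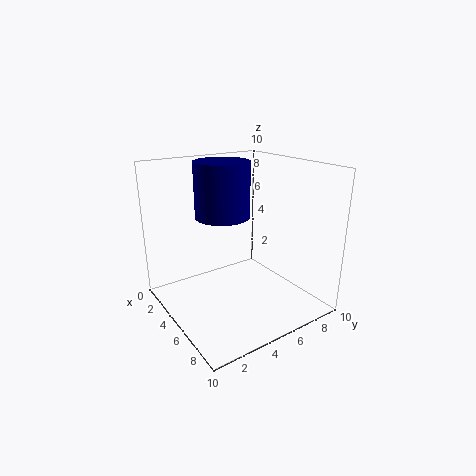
cx = 3; cy = 5; cz = 6; h = 4; color = 'navy'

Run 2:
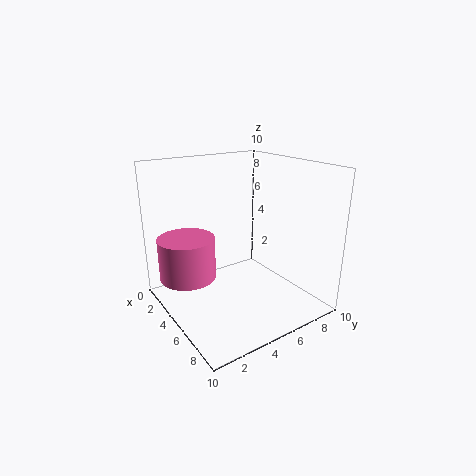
cx = 3; cy = 2; cz = 2; h = 3; color = 'hotpink'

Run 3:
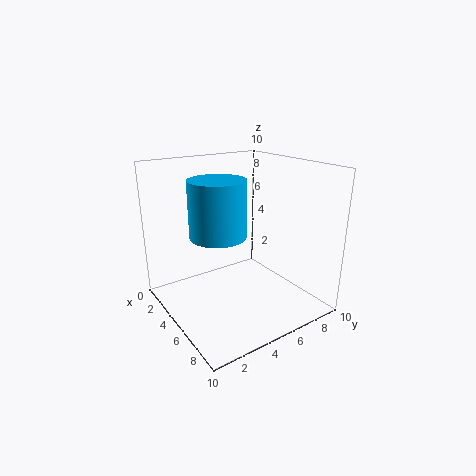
cx = 4; cy = 4; cz = 5; h = 4; color = 'deepskyblue'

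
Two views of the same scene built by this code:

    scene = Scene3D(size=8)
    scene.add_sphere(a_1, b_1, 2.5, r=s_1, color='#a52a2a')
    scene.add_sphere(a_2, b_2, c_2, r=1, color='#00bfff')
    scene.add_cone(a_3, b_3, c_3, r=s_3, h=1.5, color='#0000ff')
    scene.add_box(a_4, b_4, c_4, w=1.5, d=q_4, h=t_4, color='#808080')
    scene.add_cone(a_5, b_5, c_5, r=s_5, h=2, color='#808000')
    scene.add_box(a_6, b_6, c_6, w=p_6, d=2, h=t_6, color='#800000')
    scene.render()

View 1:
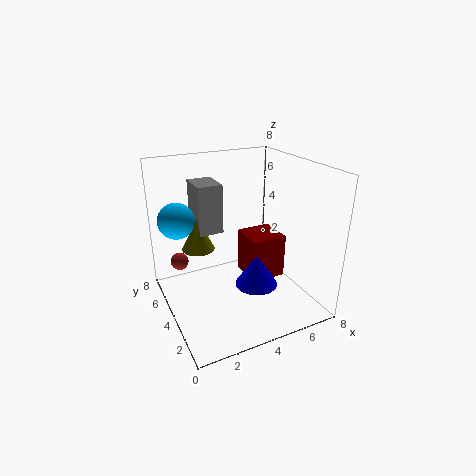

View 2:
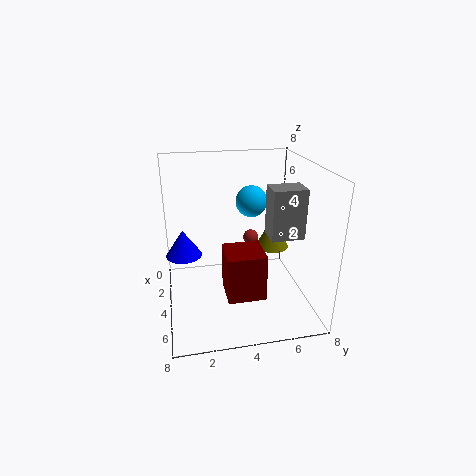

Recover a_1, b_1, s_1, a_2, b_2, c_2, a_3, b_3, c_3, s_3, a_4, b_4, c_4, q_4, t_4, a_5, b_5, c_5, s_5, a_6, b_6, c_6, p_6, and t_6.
a_1 = 1
b_1 = 5.5
s_1 = 0.5
a_2 = 1
b_2 = 5.5
c_2 = 5
a_3 = 3.5
b_3 = 1
c_3 = 3
s_3 = 1
a_4 = 2.5
b_4 = 6
c_4 = 3.5
q_4 = 2
t_4 = 3
a_5 = 2.5
b_5 = 6.5
c_5 = 2.5
s_5 = 1
a_6 = 4.5
b_6 = 3
c_6 = 1.5
p_6 = 2
t_6 = 2.5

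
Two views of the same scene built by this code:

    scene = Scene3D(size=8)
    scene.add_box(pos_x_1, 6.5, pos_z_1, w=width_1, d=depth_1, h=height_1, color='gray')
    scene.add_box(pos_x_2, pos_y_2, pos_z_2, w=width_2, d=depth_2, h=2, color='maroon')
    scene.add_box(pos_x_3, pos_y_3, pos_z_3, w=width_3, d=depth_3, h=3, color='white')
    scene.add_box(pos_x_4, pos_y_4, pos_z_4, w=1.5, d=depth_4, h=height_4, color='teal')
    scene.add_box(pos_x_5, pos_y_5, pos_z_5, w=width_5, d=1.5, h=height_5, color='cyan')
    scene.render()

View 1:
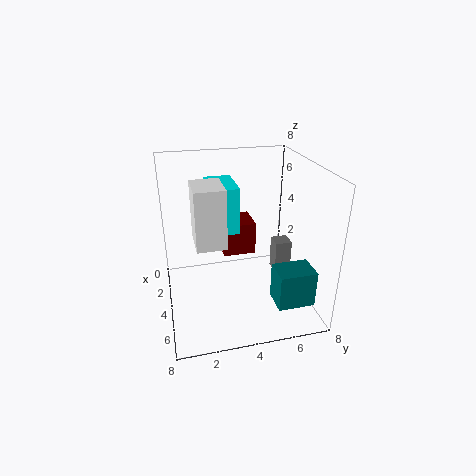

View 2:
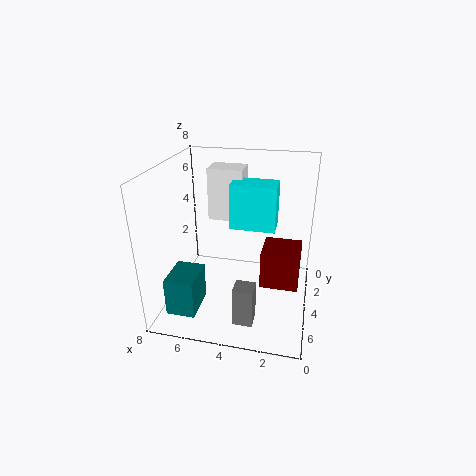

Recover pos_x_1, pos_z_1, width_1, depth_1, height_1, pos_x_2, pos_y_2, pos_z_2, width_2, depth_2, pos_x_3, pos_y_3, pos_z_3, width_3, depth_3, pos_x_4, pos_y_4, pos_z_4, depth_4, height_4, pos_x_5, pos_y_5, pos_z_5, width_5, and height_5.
pos_x_1 = 2.5, pos_z_1 = 1, width_1 = 1, depth_1 = 1, height_1 = 2, pos_x_2 = 0.5, pos_y_2 = 3.5, pos_z_2 = 2, width_2 = 2, depth_2 = 2, pos_x_3 = 4, pos_y_3 = 1.5, pos_z_3 = 4.5, width_3 = 2, depth_3 = 1.5, pos_x_4 = 5.5, pos_y_4 = 5.5, pos_z_4 = 1, depth_4 = 2, height_4 = 2, pos_x_5 = 2, pos_y_5 = 2.5, pos_z_5 = 4.5, width_5 = 2.5, height_5 = 2.5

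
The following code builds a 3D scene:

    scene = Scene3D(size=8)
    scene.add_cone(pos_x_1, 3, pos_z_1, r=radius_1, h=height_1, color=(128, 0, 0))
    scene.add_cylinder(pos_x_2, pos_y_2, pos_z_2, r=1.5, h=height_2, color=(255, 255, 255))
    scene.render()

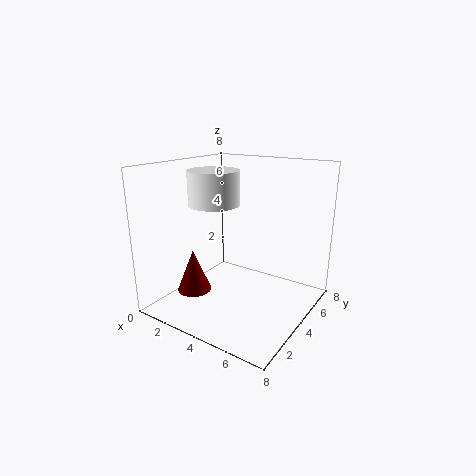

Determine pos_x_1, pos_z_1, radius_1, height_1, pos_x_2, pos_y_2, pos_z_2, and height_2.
pos_x_1 = 1.5; pos_z_1 = 0.5; radius_1 = 1; height_1 = 2.5; pos_x_2 = 2; pos_y_2 = 4.5; pos_z_2 = 5.5; height_2 = 2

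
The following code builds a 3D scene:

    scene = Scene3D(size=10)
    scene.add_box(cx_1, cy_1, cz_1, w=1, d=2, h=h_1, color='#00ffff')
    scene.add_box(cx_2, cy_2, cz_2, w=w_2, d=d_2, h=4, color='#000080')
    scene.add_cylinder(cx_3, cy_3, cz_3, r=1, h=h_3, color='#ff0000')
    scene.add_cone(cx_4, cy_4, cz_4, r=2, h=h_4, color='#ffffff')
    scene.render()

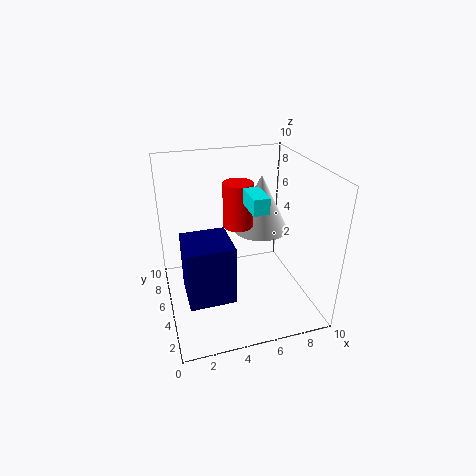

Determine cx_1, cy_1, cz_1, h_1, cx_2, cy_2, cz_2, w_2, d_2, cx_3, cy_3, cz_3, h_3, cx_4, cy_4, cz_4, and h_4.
cx_1 = 5
cy_1 = 2
cz_1 = 8
h_1 = 1
cx_2 = 1
cy_2 = 2
cz_2 = 2
w_2 = 3
d_2 = 3
cx_3 = 5
cy_3 = 5
cz_3 = 6
h_3 = 3
cx_4 = 7
cy_4 = 6
cz_4 = 5
h_4 = 4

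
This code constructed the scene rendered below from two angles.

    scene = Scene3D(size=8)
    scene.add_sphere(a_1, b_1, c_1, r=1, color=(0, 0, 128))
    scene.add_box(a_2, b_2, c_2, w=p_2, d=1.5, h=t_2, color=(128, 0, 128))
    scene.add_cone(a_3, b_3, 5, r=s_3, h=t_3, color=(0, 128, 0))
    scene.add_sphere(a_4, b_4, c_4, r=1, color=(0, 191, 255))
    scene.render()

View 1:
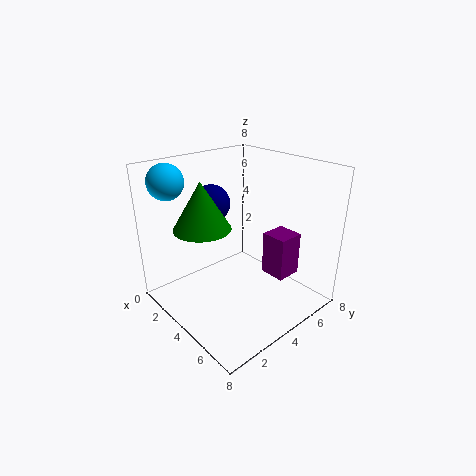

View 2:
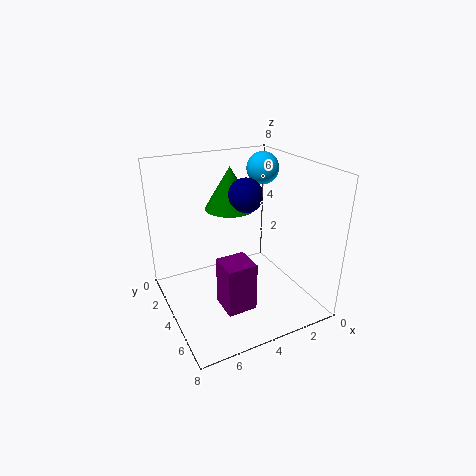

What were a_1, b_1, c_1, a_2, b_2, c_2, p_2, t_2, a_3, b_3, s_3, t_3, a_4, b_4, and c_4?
a_1 = 3, b_1 = 3, c_1 = 6, a_2 = 4.5, b_2 = 5.5, c_2 = 1.5, p_2 = 1.5, t_2 = 2.5, a_3 = 3.5, b_3 = 2, s_3 = 1.5, t_3 = 2.5, a_4 = 1, b_4 = 1.5, c_4 = 7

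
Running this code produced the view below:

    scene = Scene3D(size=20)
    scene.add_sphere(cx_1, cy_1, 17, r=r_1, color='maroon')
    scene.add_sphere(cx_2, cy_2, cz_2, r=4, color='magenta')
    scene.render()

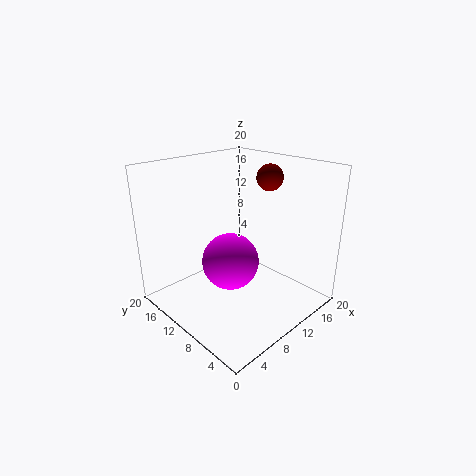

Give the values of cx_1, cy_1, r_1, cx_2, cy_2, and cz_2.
cx_1 = 17.5, cy_1 = 11, r_1 = 2, cx_2 = 9, cy_2 = 10.5, cz_2 = 6.5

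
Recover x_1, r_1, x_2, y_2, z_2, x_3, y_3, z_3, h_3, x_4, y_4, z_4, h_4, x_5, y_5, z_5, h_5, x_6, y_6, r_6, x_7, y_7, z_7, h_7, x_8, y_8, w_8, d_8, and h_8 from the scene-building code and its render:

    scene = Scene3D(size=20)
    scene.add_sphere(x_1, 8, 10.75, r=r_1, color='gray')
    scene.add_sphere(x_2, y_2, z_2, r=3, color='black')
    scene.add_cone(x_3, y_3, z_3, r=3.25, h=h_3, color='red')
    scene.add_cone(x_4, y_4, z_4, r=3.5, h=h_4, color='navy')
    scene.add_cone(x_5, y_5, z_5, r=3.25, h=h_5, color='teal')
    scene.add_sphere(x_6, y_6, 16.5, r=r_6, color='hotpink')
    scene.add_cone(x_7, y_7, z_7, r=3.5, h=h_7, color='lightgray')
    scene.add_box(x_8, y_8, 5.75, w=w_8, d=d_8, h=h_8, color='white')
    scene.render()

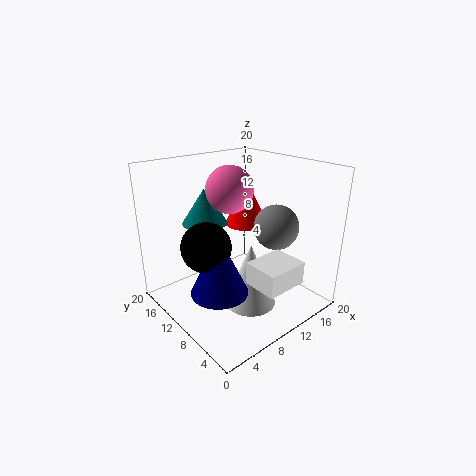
x_1 = 15.5; r_1 = 3.25; x_2 = 3; y_2 = 7.5; z_2 = 11.75; x_3 = 14.25; y_3 = 13; z_3 = 10.25; h_3 = 6.5; x_4 = 3.5; y_4 = 5.75; z_4 = 6.25; h_4 = 7.5; x_5 = 8; y_5 = 15; z_5 = 11.25; h_5 = 5; x_6 = 10; y_6 = 11.75; r_6 = 3.25; x_7 = 9.5; y_7 = 6.75; z_7 = 1.5; h_7 = 8.75; x_8 = 7.75; y_8 = 1; w_8 = 5.75; d_8 = 4.75; h_8 = 3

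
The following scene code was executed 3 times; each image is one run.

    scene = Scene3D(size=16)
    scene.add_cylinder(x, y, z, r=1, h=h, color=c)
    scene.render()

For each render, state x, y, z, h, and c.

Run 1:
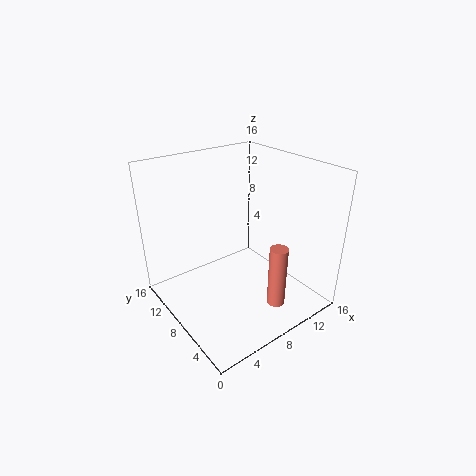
x = 10, y = 3.5, z = 1, h = 7, c = 'salmon'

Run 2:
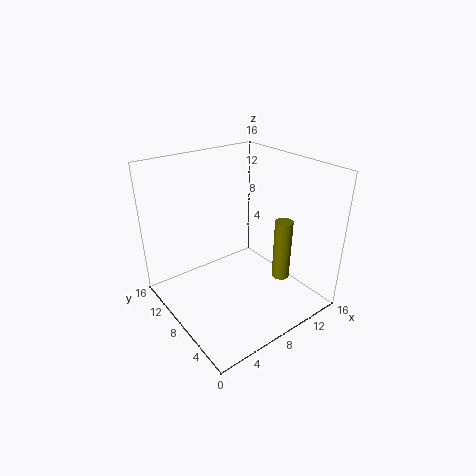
x = 12, y = 5, z = 3, h = 7, c = 'olive'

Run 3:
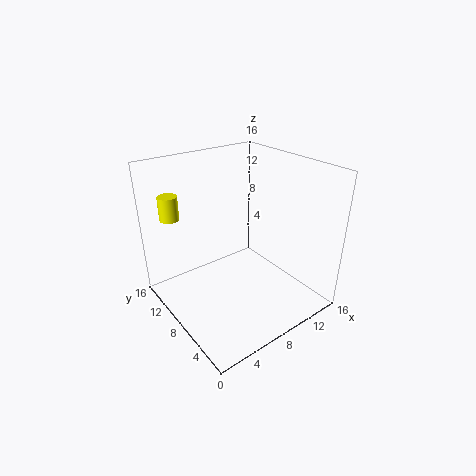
x = 1.5, y = 11, z = 11, h = 2.5, c = 'yellow'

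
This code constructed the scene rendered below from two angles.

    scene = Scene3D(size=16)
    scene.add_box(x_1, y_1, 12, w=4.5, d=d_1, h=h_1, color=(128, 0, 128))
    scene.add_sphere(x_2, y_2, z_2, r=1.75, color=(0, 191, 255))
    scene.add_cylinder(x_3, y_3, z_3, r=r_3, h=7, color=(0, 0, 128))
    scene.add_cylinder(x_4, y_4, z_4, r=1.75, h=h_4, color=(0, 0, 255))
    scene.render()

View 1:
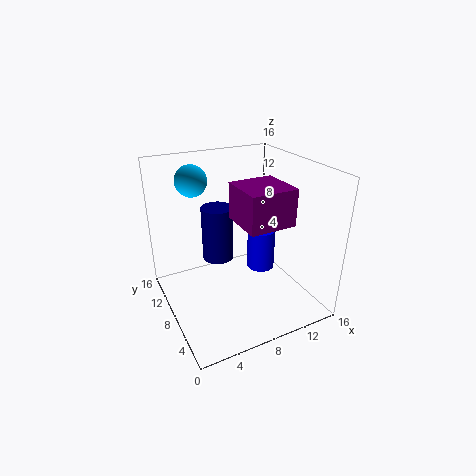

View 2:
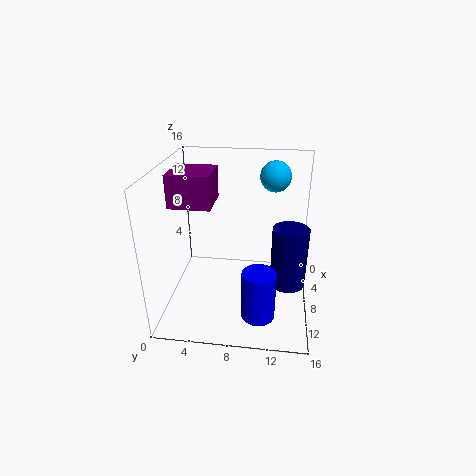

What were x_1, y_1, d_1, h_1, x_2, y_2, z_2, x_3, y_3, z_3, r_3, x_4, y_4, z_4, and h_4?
x_1 = 5.75; y_1 = 1; d_1 = 4.5; h_1 = 3.5; x_2 = 4.25; y_2 = 11.75; z_2 = 14; x_3 = 8; y_3 = 13.75; z_3 = 2.5; r_3 = 2; x_4 = 12.75; y_4 = 10.75; z_4 = 1.5; h_4 = 5.25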